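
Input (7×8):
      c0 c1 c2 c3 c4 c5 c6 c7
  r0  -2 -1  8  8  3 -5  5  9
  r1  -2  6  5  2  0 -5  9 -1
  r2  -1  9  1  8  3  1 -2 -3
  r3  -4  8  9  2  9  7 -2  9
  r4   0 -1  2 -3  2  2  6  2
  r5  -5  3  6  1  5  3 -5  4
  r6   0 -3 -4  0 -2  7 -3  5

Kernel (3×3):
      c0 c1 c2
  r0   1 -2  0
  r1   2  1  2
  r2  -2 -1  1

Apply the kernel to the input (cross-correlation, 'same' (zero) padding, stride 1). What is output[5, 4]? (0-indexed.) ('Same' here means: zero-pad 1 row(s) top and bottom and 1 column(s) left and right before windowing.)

15

The receptive field on the zero-padded input at this output position is [-3 2 2 / 1 5 3 / 0 -2 7]. Elementwise product with the kernel and sum: -3·1 + 2·-2 + 1·2 + 5·1 + 3·2 + 0·-2 + -2·-1 + 7·1.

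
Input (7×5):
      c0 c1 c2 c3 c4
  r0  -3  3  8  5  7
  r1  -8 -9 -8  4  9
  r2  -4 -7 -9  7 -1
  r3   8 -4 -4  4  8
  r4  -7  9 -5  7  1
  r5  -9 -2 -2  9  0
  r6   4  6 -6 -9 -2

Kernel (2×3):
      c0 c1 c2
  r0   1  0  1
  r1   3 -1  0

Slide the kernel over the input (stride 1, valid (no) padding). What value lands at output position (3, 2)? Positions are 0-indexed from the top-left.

The receptive field on the input at this output position is [-4 4 8 / -5 7 1]. Elementwise product with the kernel and sum: -4·1 + 8·1 + -5·3 + 7·-1.

-18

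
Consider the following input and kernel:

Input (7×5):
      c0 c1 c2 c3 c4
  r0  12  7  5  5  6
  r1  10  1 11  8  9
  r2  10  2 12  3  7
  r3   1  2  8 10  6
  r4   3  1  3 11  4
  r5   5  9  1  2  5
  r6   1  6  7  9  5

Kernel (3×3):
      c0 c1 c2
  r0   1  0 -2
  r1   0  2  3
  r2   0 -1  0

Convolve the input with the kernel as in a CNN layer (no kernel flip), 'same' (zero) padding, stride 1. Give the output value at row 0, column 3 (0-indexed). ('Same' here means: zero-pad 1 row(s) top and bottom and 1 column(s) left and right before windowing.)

20

The receptive field on the zero-padded input at this output position is [0 0 0 / 5 5 6 / 11 8 9]. Elementwise product with the kernel and sum: 0·1 + 0·-2 + 5·2 + 6·3 + 8·-1.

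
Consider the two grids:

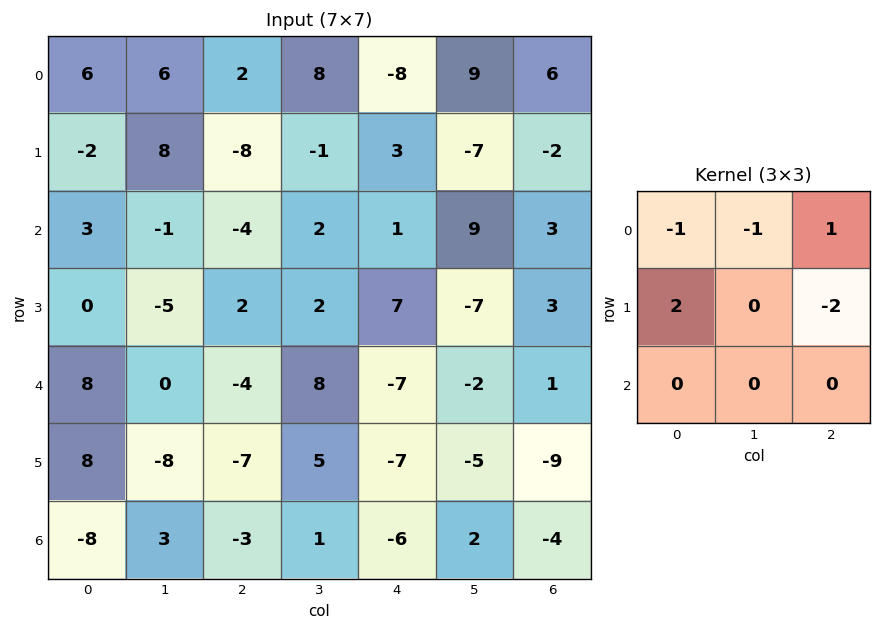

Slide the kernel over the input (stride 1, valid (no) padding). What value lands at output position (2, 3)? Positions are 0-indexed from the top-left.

The receptive field on the input at this output position is [2 1 9 / 2 7 -7 / 8 -7 -2]. Elementwise product with the kernel and sum: 2·-1 + 1·-1 + 9·1 + 2·2 + -7·-2.

24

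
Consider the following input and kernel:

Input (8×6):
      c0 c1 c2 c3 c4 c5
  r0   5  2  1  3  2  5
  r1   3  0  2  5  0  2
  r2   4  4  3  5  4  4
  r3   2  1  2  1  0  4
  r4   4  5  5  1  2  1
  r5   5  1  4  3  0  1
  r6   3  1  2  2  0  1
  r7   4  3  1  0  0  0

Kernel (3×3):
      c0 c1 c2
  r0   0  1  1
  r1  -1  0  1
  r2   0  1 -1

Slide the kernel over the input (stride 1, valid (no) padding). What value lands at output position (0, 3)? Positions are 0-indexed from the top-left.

4

The receptive field on the input at this output position is [3 2 5 / 5 0 2 / 5 4 4]. Elementwise product with the kernel and sum: 2·1 + 5·1 + 5·-1 + 2·1 + 4·1 + 4·-1.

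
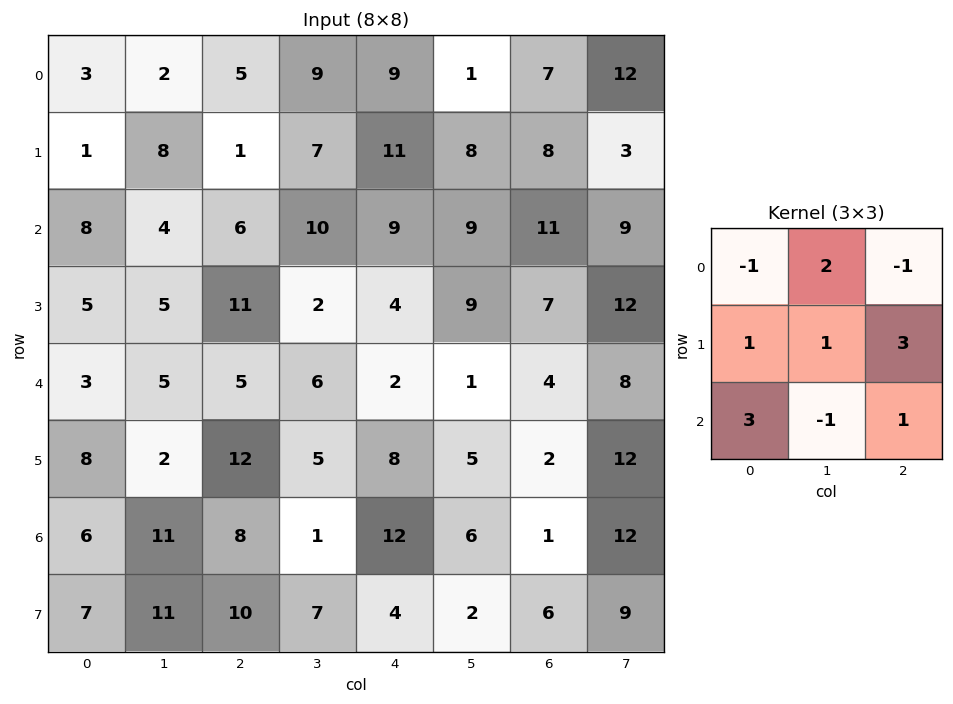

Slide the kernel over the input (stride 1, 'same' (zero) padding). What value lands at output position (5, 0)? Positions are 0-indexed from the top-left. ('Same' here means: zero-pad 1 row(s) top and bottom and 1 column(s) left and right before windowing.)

20

The receptive field on the zero-padded input at this output position is [0 3 5 / 0 8 2 / 0 6 11]. Elementwise product with the kernel and sum: 0·-1 + 3·2 + 5·-1 + 0·1 + 8·1 + 2·3 + 0·3 + 6·-1 + 11·1.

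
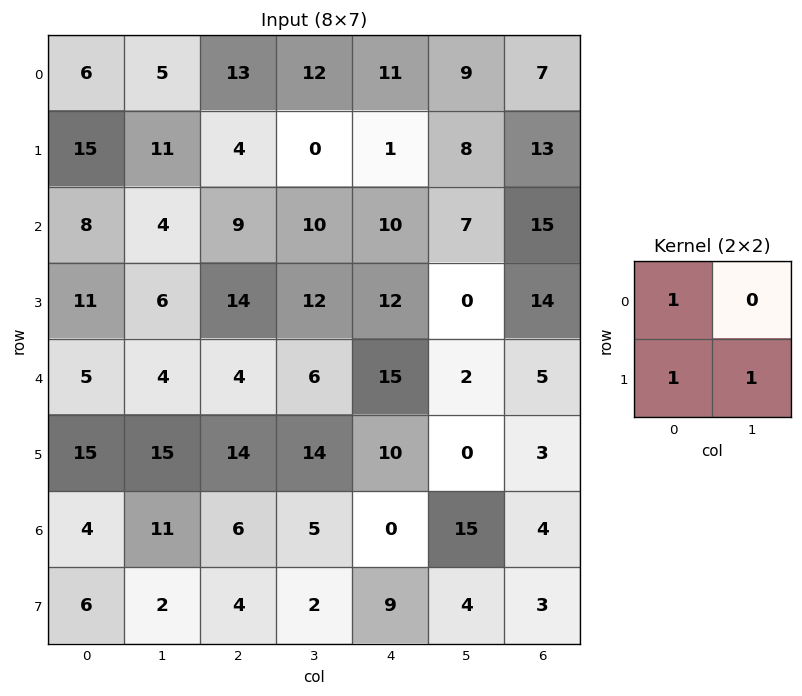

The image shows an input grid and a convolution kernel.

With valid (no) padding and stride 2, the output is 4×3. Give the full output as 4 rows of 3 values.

32 17 20
25 35 22
35 32 25
12 12 13

Output[0,0]: The receptive field on the input at this output position is [6 5 / 15 11]. Elementwise product with the kernel and sum: 6·1 + 15·1 + 11·1.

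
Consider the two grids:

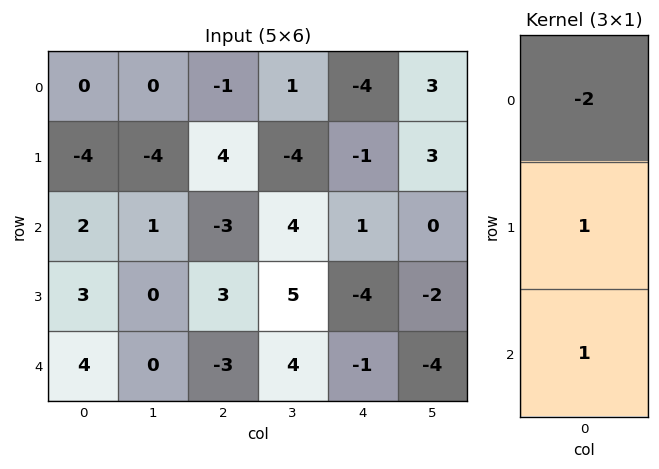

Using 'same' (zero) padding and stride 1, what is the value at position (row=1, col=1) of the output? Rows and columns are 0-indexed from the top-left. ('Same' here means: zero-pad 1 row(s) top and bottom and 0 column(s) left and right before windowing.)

-3

The receptive field on the zero-padded input at this output position is [0 / -4 / 1]. Elementwise product with the kernel and sum: 0·-2 + -4·1 + 1·1.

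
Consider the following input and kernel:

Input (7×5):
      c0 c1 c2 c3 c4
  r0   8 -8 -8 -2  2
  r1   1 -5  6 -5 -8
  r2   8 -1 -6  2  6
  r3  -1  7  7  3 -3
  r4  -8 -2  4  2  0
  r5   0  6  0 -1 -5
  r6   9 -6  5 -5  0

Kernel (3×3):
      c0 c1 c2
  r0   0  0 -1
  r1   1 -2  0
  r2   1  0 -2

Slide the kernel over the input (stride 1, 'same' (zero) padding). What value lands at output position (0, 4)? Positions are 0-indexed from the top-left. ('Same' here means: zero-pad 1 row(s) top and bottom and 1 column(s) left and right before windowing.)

-11

The receptive field on the zero-padded input at this output position is [0 0 0 / -2 2 0 / -5 -8 0]. Elementwise product with the kernel and sum: 0·-1 + -2·1 + 2·-2 + -5·1 + 0·-2.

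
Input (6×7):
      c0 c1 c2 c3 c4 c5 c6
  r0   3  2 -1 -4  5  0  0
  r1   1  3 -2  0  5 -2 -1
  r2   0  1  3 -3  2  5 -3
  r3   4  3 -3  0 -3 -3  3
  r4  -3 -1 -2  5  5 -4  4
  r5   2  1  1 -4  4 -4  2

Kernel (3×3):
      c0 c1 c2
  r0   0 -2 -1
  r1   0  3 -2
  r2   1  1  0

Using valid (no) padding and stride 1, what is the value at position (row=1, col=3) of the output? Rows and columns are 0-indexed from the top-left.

The receptive field on the input at this output position is [0 5 -2 / -3 2 5 / 0 -3 -3]. Elementwise product with the kernel and sum: 5·-2 + -2·-1 + 2·3 + 5·-2 + 0·1 + -3·1.

-15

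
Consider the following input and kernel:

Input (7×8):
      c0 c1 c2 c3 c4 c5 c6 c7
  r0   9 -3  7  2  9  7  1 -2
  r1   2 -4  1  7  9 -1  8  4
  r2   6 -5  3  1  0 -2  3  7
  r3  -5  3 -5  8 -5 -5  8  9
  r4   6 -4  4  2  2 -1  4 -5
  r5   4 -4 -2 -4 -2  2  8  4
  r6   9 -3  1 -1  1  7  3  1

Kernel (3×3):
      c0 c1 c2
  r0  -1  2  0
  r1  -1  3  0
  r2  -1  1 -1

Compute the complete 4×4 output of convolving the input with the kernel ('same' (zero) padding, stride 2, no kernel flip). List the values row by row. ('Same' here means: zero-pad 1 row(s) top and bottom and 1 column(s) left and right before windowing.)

Output[0,0]: The receptive field on the zero-padded input at this output position is [0 0 0 / 0 9 -3 / 0 2 -4]. Elementwise product with the kernel and sum: 0·-1 + 0·2 + 0·-1 + 9·3 + 0·-1 + 2·1 + -4·-1.
Output[0,1]: The receptive field on the zero-padded input at this output position is [0 0 0 / -3 7 2 / -4 1 7]. Elementwise product with the kernel and sum: 0·-1 + 0·2 + -3·-1 + 7·3 + -4·-1 + 1·1 + 7·-1.

33 22 28 1
14 4 2 32
16 9 -14 36
35 6 4 16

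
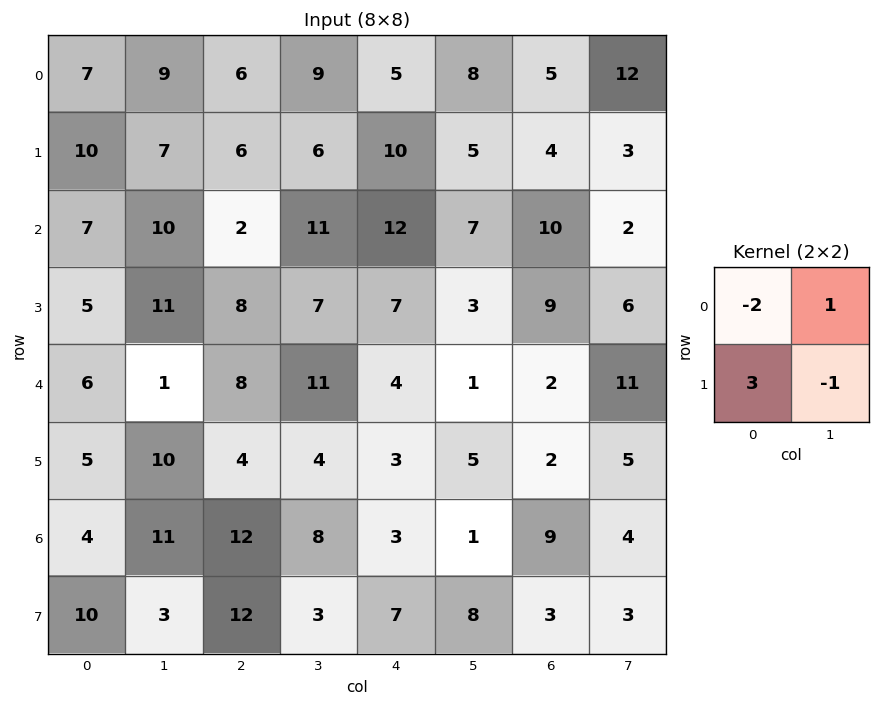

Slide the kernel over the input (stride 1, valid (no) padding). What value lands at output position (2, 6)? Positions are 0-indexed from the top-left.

3

The receptive field on the input at this output position is [10 2 / 9 6]. Elementwise product with the kernel and sum: 10·-2 + 2·1 + 9·3 + 6·-1.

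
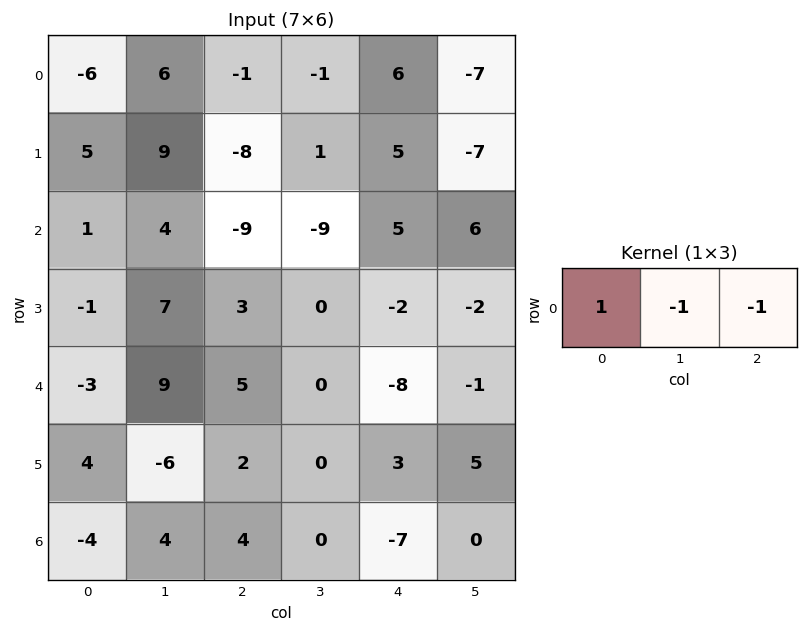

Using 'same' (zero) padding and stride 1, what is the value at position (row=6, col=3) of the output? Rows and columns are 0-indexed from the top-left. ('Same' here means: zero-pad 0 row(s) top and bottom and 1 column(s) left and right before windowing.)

11

The receptive field on the zero-padded input at this output position is [4 0 -7]. Elementwise product with the kernel and sum: 4·1 + 0·-1 + -7·-1.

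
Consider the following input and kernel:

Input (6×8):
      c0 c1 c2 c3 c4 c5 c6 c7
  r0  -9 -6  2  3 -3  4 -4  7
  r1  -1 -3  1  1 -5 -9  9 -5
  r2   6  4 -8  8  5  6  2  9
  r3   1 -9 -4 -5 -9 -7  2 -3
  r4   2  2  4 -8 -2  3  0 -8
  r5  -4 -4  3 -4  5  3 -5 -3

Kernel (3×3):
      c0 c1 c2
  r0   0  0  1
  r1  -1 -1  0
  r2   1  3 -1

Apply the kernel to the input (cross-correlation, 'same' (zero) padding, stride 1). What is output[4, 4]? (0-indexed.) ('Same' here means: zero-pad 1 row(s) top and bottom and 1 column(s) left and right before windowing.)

11

The receptive field on the zero-padded input at this output position is [-5 -9 -7 / -8 -2 3 / -4 5 3]. Elementwise product with the kernel and sum: -7·1 + -8·-1 + -2·-1 + -4·1 + 5·3 + 3·-1.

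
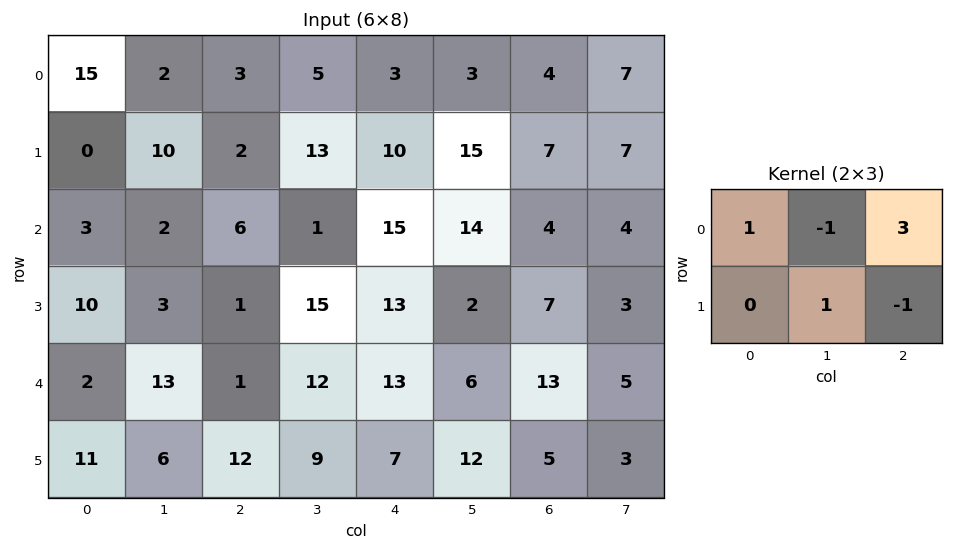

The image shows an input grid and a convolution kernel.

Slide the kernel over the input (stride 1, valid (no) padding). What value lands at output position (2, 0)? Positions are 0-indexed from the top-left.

21

The receptive field on the input at this output position is [3 2 6 / 10 3 1]. Elementwise product with the kernel and sum: 3·1 + 2·-1 + 6·3 + 3·1 + 1·-1.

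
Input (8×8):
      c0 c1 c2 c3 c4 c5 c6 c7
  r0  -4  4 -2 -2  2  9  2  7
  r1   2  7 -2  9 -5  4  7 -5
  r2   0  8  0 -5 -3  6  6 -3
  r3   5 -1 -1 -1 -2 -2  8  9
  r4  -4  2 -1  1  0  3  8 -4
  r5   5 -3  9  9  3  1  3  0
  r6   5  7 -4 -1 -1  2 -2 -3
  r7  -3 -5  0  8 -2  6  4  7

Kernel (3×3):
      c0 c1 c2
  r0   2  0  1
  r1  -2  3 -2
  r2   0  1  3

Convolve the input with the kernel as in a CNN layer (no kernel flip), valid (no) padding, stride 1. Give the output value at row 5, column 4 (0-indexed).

The receptive field on the input at this output position is [3 1 3 / -1 2 -2 / -2 6 4]. Elementwise product with the kernel and sum: 3·2 + 3·1 + -1·-2 + 2·3 + -2·-2 + 6·1 + 4·3.

39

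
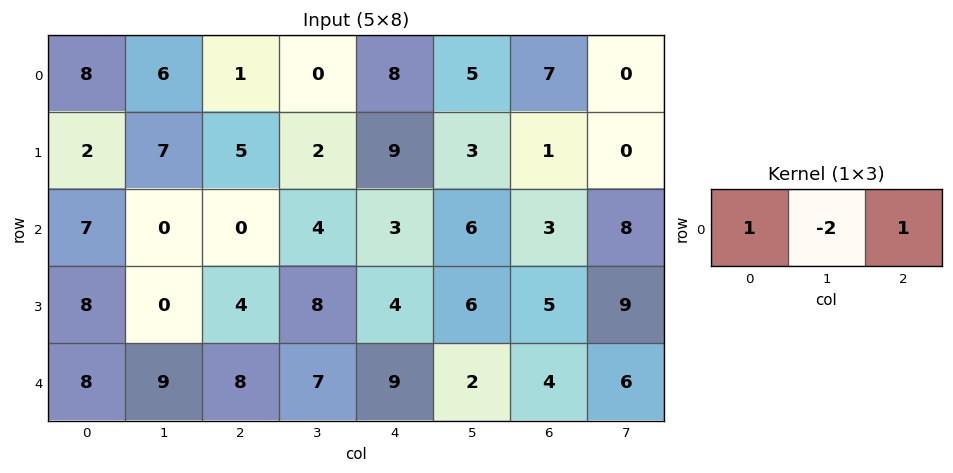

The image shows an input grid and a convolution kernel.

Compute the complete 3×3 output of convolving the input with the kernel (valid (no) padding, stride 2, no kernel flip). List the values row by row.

-3 9 5
7 -5 -6
-2 3 9

Output[0,0]: The receptive field on the input at this output position is [8 6 1]. Elementwise product with the kernel and sum: 8·1 + 6·-2 + 1·1.
Output[0,1]: The receptive field on the input at this output position is [1 0 8]. Elementwise product with the kernel and sum: 1·1 + 0·-2 + 8·1.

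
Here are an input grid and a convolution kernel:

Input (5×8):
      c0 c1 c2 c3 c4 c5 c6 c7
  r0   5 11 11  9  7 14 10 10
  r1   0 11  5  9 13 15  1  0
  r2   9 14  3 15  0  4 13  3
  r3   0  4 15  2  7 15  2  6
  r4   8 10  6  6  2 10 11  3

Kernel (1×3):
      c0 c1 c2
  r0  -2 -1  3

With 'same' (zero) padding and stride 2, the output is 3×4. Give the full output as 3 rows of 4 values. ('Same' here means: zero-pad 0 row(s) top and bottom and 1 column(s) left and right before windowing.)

28 -6 17 -8
33 14 -18 -12
22 -8 16 -22

Output[0,0]: The receptive field on the zero-padded input at this output position is [0 5 11]. Elementwise product with the kernel and sum: 0·-2 + 5·-1 + 11·3.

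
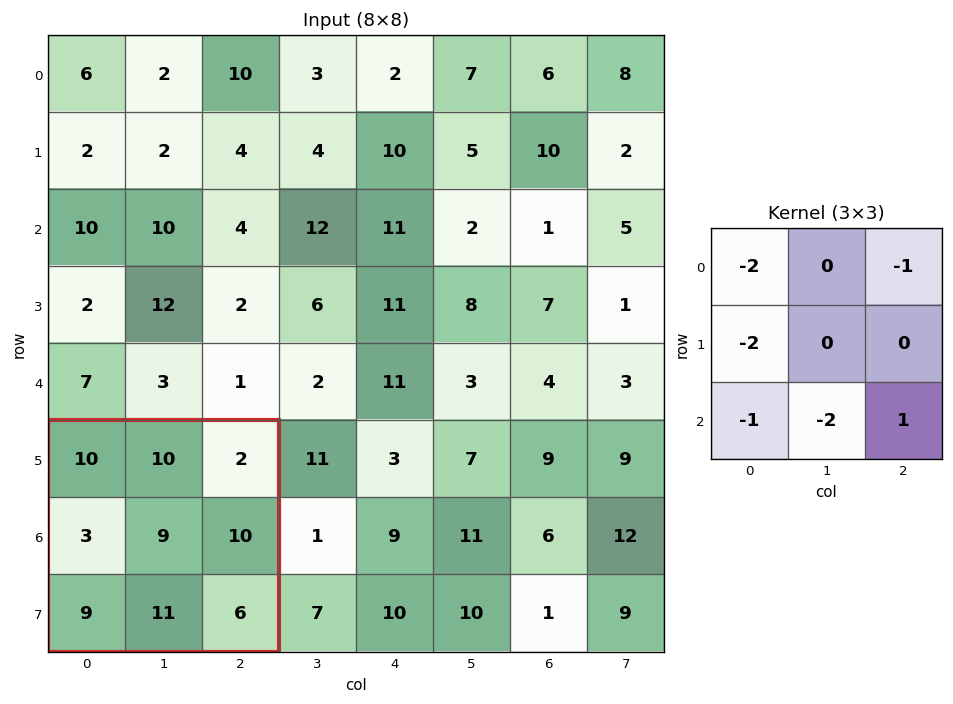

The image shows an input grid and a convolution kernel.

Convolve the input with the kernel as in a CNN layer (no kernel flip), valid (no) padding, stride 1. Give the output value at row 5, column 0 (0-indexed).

The receptive field on the input at this output position is [10 10 2 / 3 9 10 / 9 11 6]. Elementwise product with the kernel and sum: 10·-2 + 2·-1 + 3·-2 + 9·-1 + 11·-2 + 6·1.

-53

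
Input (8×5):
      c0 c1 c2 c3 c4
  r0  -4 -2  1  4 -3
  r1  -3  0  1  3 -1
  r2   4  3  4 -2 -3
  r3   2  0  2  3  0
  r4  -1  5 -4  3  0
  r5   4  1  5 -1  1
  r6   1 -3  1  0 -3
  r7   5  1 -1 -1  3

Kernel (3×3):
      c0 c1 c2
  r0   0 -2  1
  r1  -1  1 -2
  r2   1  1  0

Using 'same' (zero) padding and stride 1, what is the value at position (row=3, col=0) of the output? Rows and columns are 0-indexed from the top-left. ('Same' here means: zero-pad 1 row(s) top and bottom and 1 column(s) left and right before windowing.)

-4

The receptive field on the zero-padded input at this output position is [0 4 3 / 0 2 0 / 0 -1 5]. Elementwise product with the kernel and sum: 4·-2 + 3·1 + 0·-1 + 2·1 + 0·-2 + 0·1 + -1·1.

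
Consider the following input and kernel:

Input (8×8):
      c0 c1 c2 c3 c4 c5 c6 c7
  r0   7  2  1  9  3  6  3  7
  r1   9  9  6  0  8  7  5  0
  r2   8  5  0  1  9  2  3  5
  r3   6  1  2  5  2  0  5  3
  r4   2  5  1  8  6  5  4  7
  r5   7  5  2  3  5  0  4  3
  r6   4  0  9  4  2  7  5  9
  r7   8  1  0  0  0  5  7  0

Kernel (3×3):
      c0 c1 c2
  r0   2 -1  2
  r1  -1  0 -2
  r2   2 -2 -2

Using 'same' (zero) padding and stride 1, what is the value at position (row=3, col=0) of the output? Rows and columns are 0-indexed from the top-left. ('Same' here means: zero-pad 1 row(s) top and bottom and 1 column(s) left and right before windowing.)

The receptive field on the zero-padded input at this output position is [0 8 5 / 0 6 1 / 0 2 5]. Elementwise product with the kernel and sum: 0·2 + 8·-1 + 5·2 + 0·-1 + 1·-2 + 0·2 + 2·-2 + 5·-2.

-14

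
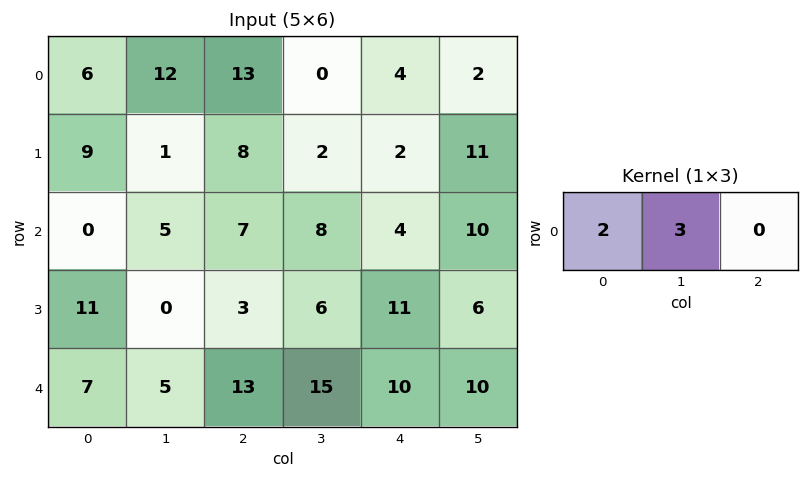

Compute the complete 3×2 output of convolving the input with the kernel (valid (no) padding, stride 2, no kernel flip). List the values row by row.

Output[0,0]: The receptive field on the input at this output position is [6 12 13]. Elementwise product with the kernel and sum: 6·2 + 12·3.
Output[0,1]: The receptive field on the input at this output position is [13 0 4]. Elementwise product with the kernel and sum: 13·2 + 0·3.

48 26
15 38
29 71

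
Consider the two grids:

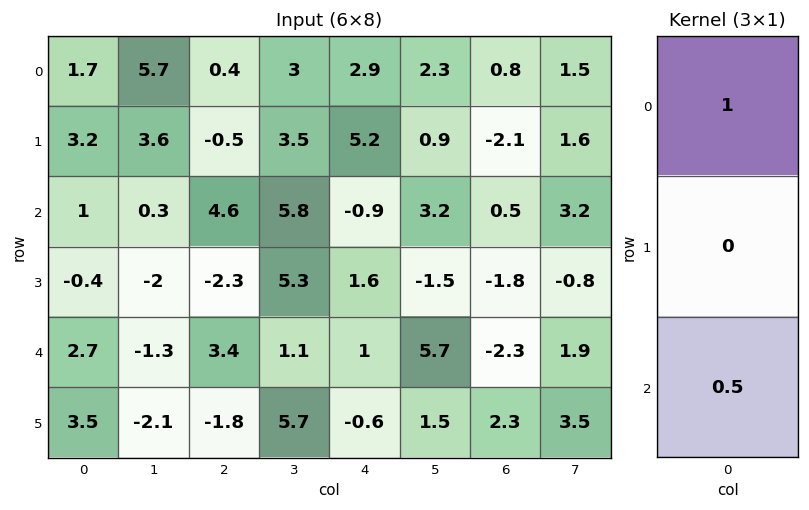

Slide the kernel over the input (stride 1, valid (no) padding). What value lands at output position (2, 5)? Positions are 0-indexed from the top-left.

6.05

The receptive field on the input at this output position is [3.2 / -1.5 / 5.7]. Elementwise product with the kernel and sum: 3.2·1 + 5.7·0.5.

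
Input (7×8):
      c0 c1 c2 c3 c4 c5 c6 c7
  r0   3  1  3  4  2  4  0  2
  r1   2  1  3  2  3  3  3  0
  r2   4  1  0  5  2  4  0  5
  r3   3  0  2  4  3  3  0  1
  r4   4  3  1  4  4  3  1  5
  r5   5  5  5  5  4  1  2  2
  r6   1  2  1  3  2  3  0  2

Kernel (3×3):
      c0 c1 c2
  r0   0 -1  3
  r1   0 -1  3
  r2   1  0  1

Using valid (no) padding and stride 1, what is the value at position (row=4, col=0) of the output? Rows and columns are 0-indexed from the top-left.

12

The receptive field on the input at this output position is [4 3 1 / 5 5 5 / 1 2 1]. Elementwise product with the kernel and sum: 3·-1 + 1·3 + 5·-1 + 5·3 + 1·1 + 1·1.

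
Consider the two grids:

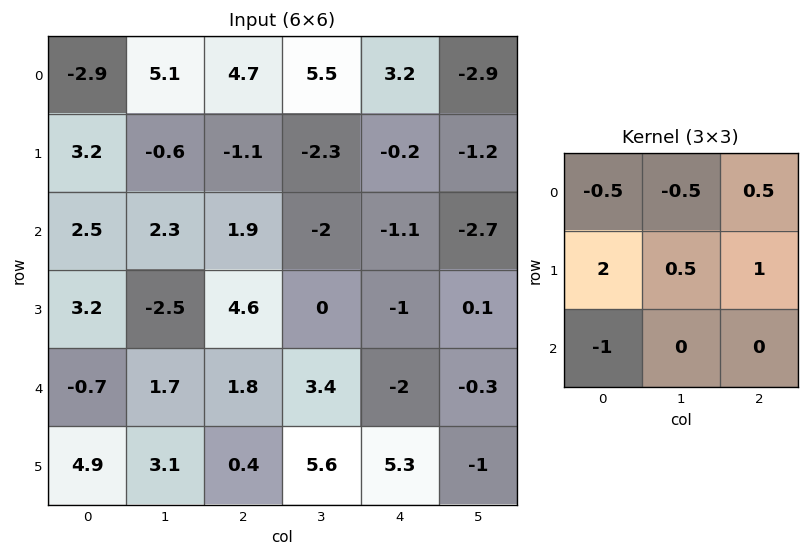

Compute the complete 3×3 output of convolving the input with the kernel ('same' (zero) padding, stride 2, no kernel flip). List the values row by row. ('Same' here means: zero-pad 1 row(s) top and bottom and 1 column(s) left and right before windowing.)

3.65 18.65 12
1.65 5.75 -6.6
-1.5 3.55 0.45

Output[0,0]: The receptive field on the zero-padded input at this output position is [0 0 0 / 0 -2.9 5.1 / 0 3.2 -0.6]. Elementwise product with the kernel and sum: 0·-0.5 + 0·-0.5 + 0·0.5 + 0·2 + -2.9·0.5 + 5.1·1 + 0·-1.
Output[0,1]: The receptive field on the zero-padded input at this output position is [0 0 0 / 5.1 4.7 5.5 / -0.6 -1.1 -2.3]. Elementwise product with the kernel and sum: 0·-0.5 + 0·-0.5 + 0·0.5 + 5.1·2 + 4.7·0.5 + 5.5·1 + -0.6·-1.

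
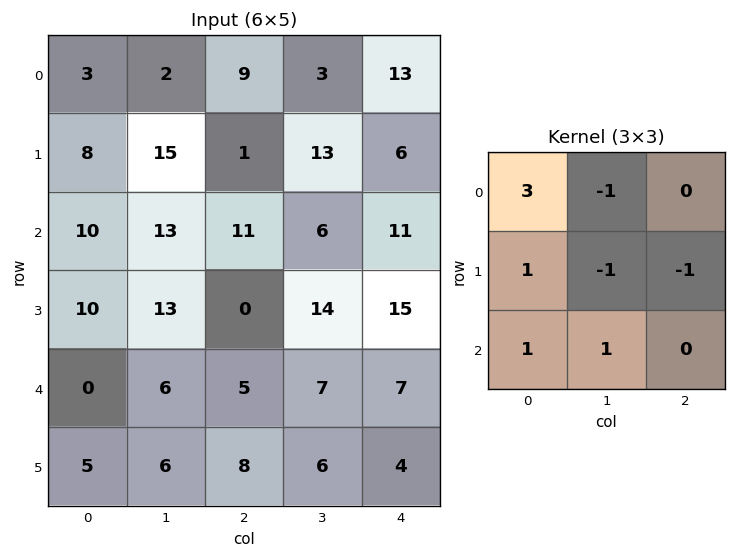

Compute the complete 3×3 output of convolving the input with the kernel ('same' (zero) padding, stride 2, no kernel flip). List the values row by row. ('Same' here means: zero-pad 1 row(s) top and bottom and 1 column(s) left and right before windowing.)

3 6 9
-21 53 57
-11 47 37

Output[0,0]: The receptive field on the zero-padded input at this output position is [0 0 0 / 0 3 2 / 0 8 15]. Elementwise product with the kernel and sum: 0·3 + 0·-1 + 0·1 + 3·-1 + 2·-1 + 0·1 + 8·1.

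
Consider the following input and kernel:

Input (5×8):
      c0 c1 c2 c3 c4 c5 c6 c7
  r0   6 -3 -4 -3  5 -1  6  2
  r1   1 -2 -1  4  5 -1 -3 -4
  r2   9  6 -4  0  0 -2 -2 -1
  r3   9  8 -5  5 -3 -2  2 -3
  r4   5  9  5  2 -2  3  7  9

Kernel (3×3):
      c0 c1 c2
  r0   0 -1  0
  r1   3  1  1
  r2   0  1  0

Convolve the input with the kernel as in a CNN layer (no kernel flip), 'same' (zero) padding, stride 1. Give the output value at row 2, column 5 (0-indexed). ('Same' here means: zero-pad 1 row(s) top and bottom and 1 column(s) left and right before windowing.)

-5

The receptive field on the zero-padded input at this output position is [5 -1 -3 / 0 -2 -2 / -3 -2 2]. Elementwise product with the kernel and sum: -1·-1 + 0·3 + -2·1 + -2·1 + -2·1.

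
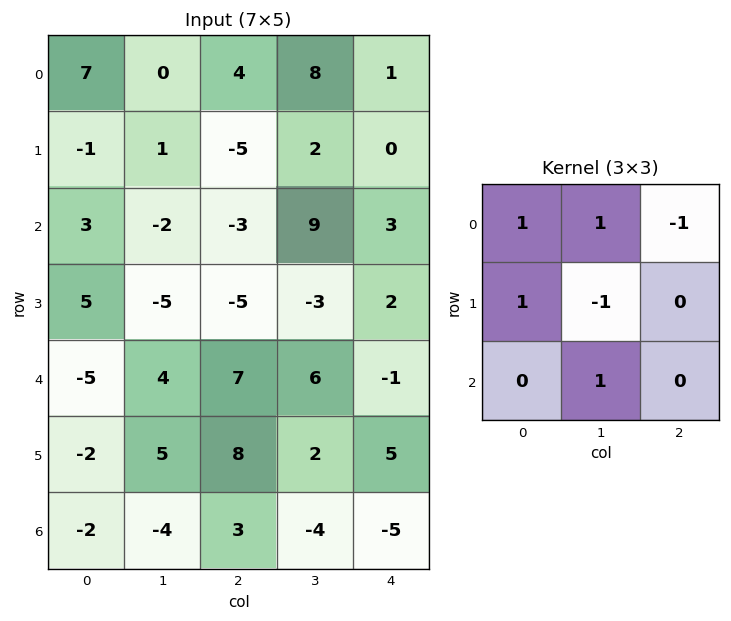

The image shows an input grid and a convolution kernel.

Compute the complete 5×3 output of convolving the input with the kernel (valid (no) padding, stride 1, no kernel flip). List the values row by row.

Output[0,0]: The receptive field on the input at this output position is [7 0 4 / -1 1 -5 / 3 -2 -3]. Elementwise product with the kernel and sum: 7·1 + 0·1 + 4·-1 + -1·1 + 1·-1 + -2·1.

-1 -1 13
5 -10 -18
18 -7 7
1 -2 -7
-19 5 16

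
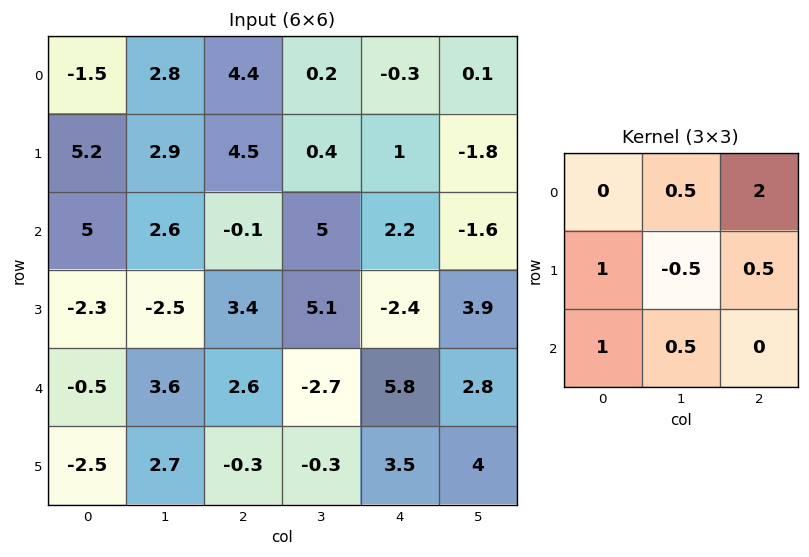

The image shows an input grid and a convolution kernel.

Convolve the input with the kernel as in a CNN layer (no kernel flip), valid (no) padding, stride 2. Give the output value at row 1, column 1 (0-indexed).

The receptive field on the input at this output position is [-0.1 5 2.2 / 3.4 5.1 -2.4 / 2.6 -2.7 5.8]. Elementwise product with the kernel and sum: 5·0.5 + 2.2·2 + 3.4·1 + 5.1·-0.5 + -2.4·0.5 + 2.6·1 + -2.7·0.5.

7.8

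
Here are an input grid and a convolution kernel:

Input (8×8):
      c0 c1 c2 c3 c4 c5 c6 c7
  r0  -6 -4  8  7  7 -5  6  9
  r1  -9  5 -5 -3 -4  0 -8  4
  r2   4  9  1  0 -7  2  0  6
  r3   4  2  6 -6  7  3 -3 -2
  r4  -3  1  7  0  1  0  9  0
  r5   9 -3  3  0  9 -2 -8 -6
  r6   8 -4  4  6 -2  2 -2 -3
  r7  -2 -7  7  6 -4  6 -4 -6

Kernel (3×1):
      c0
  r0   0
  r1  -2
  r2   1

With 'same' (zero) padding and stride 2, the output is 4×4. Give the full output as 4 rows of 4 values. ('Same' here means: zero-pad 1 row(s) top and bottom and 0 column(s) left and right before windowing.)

Output[0,0]: The receptive field on the zero-padded input at this output position is [0 / -6 / -9]. Elementwise product with the kernel and sum: -6·-2 + -9·1.
Output[0,1]: The receptive field on the zero-padded input at this output position is [0 / 8 / -5]. Elementwise product with the kernel and sum: 8·-2 + -5·1.

3 -21 -18 -20
-4 4 21 -3
15 -11 7 -26
-18 -1 0 0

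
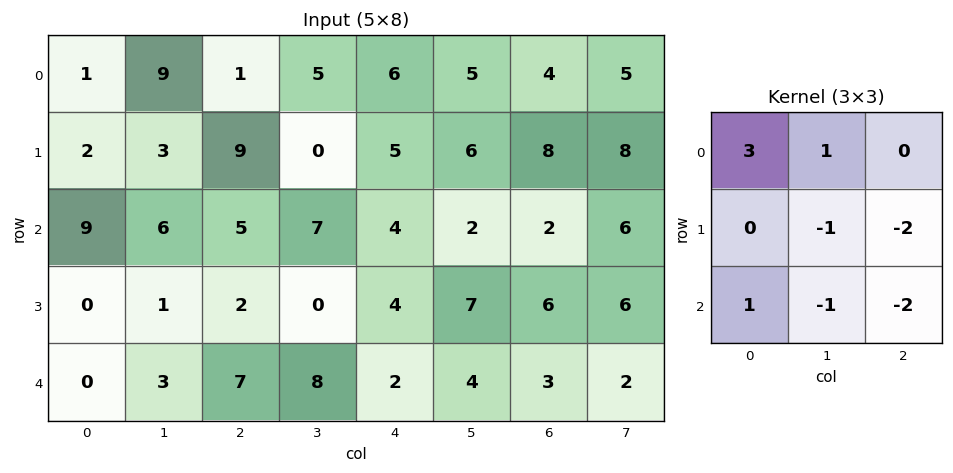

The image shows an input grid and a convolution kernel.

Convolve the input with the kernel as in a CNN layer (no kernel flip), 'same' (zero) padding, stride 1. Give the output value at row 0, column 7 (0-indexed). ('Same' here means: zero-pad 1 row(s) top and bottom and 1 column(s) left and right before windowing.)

The receptive field on the zero-padded input at this output position is [0 0 0 / 4 5 0 / 8 8 0]. Elementwise product with the kernel and sum: 0·3 + 0·1 + 5·-1 + 0·-2 + 8·1 + 8·-1 + 0·-2.

-5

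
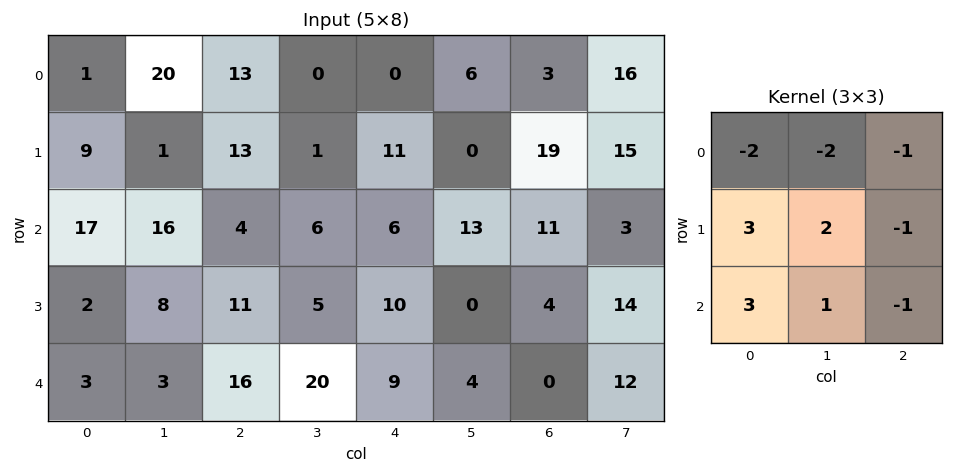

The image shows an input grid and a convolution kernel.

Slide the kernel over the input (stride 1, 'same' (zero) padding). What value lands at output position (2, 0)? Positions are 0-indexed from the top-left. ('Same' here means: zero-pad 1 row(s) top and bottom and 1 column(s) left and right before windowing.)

The receptive field on the zero-padded input at this output position is [0 9 1 / 0 17 16 / 0 2 8]. Elementwise product with the kernel and sum: 0·-2 + 9·-2 + 1·-1 + 0·3 + 17·2 + 16·-1 + 0·3 + 2·1 + 8·-1.

-7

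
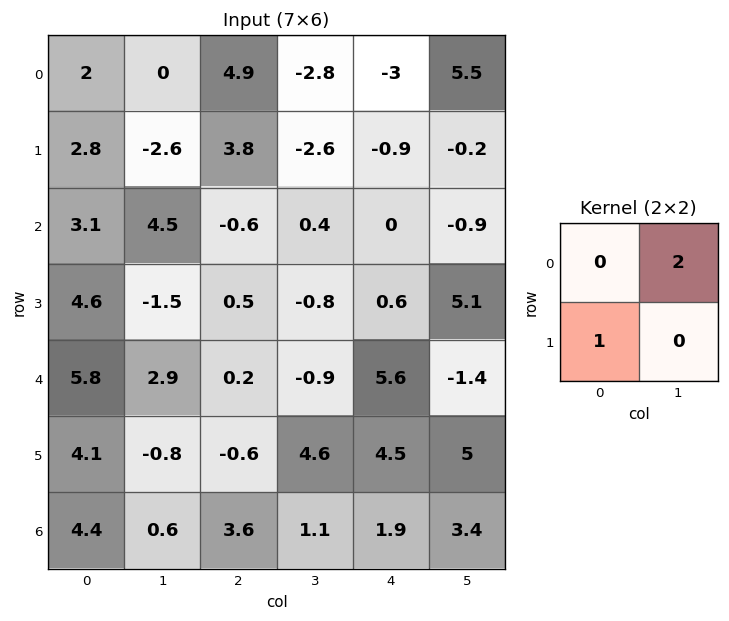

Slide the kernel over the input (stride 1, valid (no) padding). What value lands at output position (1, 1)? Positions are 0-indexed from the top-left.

12.1

The receptive field on the input at this output position is [-2.6 3.8 / 4.5 -0.6]. Elementwise product with the kernel and sum: 3.8·2 + 4.5·1.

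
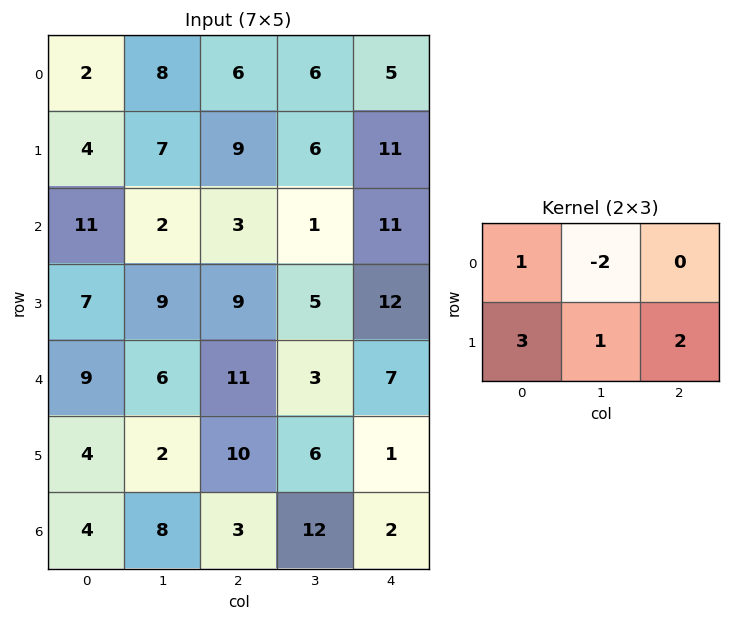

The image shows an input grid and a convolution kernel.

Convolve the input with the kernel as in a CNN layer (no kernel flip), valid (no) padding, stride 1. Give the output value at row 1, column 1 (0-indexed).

0

The receptive field on the input at this output position is [7 9 6 / 2 3 1]. Elementwise product with the kernel and sum: 7·1 + 9·-2 + 2·3 + 3·1 + 1·2.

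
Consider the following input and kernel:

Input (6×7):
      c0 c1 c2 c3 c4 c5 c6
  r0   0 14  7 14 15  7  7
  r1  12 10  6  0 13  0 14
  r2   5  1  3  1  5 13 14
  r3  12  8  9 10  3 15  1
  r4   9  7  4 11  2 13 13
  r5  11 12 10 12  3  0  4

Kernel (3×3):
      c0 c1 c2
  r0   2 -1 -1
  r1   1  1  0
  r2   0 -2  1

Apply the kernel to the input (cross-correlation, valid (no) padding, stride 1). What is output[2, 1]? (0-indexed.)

18

The receptive field on the input at this output position is [1 3 1 / 8 9 10 / 7 4 11]. Elementwise product with the kernel and sum: 1·2 + 3·-1 + 1·-1 + 8·1 + 9·1 + 4·-2 + 11·1.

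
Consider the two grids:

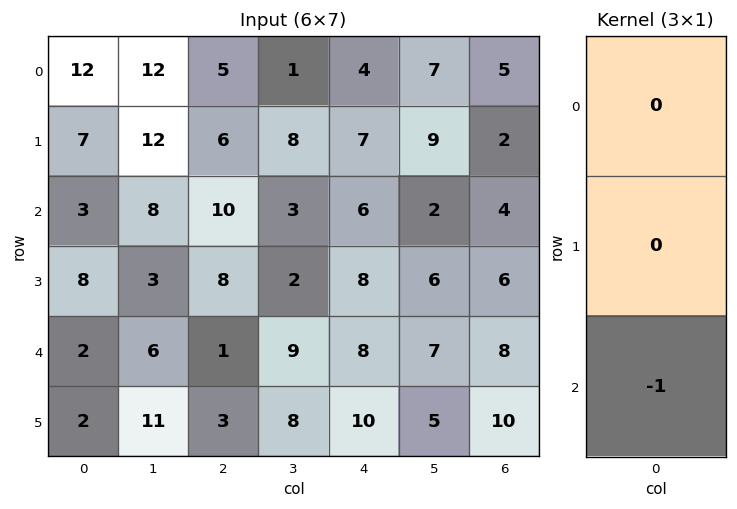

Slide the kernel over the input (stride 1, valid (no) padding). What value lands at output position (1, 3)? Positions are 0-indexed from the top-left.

The receptive field on the input at this output position is [8 / 3 / 2]. Elementwise product with the kernel and sum: 2·-1.

-2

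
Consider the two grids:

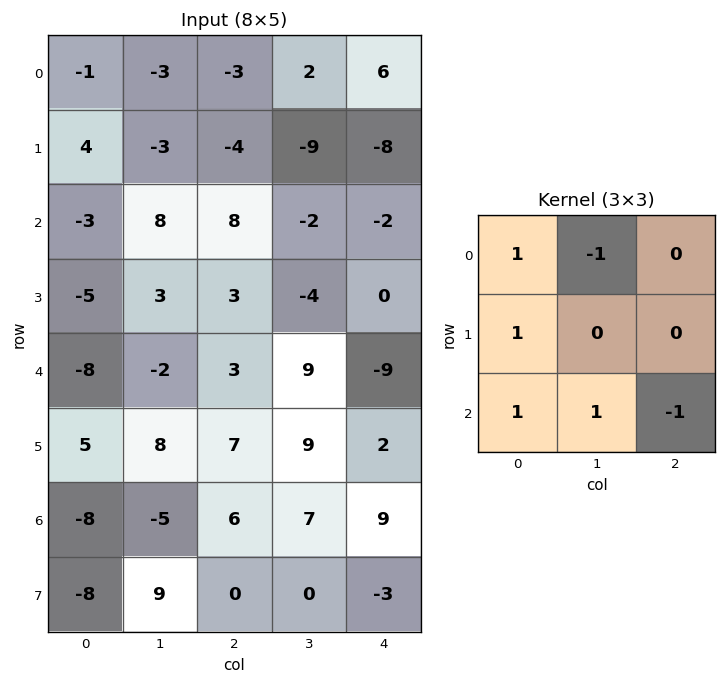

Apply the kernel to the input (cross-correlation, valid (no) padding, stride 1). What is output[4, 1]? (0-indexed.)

-3

The receptive field on the input at this output position is [-2 3 9 / 8 7 9 / -5 6 7]. Elementwise product with the kernel and sum: -2·1 + 3·-1 + 8·1 + -5·1 + 6·1 + 7·-1.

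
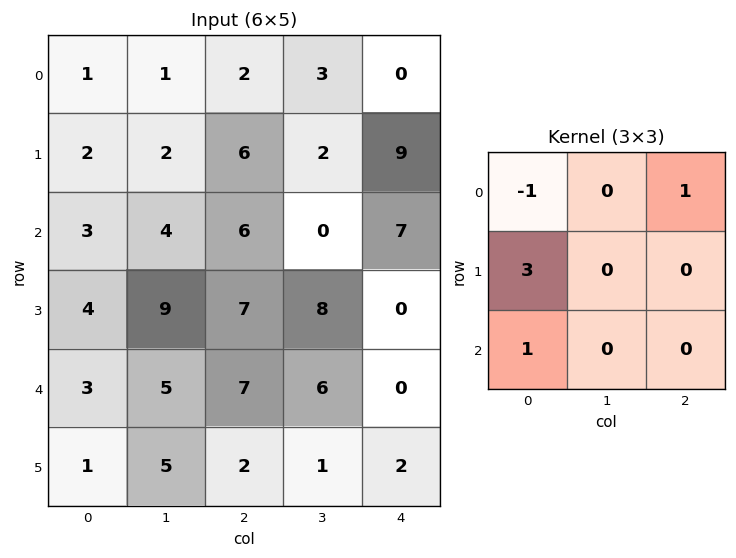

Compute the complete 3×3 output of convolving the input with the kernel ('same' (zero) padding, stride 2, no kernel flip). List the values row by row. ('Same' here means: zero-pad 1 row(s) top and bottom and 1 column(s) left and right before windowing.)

0 5 11
2 21 6
9 19 11

Output[0,0]: The receptive field on the zero-padded input at this output position is [0 0 0 / 0 1 1 / 0 2 2]. Elementwise product with the kernel and sum: 0·-1 + 0·1 + 0·3 + 0·1.
Output[0,1]: The receptive field on the zero-padded input at this output position is [0 0 0 / 1 2 3 / 2 6 2]. Elementwise product with the kernel and sum: 0·-1 + 0·1 + 1·3 + 2·1.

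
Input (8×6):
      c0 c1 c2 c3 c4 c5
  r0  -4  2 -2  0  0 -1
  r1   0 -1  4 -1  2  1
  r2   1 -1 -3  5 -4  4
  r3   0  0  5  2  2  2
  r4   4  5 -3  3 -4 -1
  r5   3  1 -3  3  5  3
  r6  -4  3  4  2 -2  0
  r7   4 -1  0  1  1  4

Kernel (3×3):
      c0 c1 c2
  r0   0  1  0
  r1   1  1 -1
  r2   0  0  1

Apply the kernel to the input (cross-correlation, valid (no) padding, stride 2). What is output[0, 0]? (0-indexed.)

The receptive field on the input at this output position is [-4 2 -2 / 0 -1 4 / 1 -1 -3]. Elementwise product with the kernel and sum: 2·1 + 0·1 + -1·1 + 4·-1 + -3·1.

-6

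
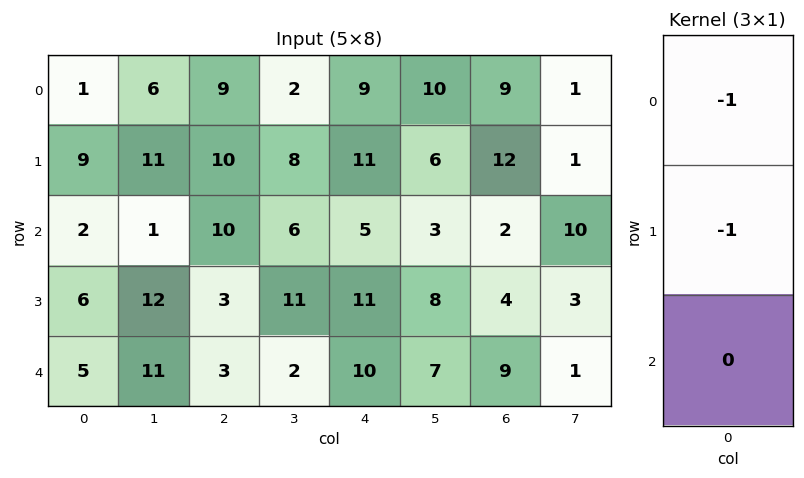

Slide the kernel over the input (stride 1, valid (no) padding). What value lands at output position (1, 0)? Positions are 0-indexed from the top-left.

-11

The receptive field on the input at this output position is [9 / 2 / 6]. Elementwise product with the kernel and sum: 9·-1 + 2·-1.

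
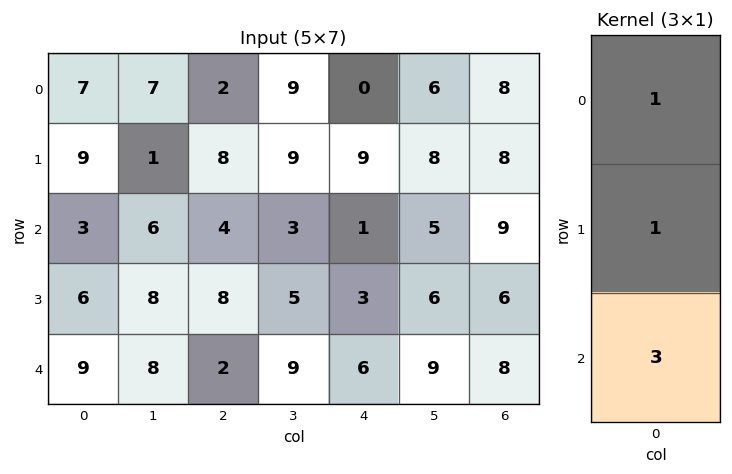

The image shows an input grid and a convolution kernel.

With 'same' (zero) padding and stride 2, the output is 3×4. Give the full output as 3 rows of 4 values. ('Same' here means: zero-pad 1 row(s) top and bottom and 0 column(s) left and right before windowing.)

Output[0,0]: The receptive field on the zero-padded input at this output position is [0 / 7 / 9]. Elementwise product with the kernel and sum: 0·1 + 7·1 + 9·3.
Output[0,1]: The receptive field on the zero-padded input at this output position is [0 / 2 / 8]. Elementwise product with the kernel and sum: 0·1 + 2·1 + 8·3.

34 26 27 32
30 36 19 35
15 10 9 14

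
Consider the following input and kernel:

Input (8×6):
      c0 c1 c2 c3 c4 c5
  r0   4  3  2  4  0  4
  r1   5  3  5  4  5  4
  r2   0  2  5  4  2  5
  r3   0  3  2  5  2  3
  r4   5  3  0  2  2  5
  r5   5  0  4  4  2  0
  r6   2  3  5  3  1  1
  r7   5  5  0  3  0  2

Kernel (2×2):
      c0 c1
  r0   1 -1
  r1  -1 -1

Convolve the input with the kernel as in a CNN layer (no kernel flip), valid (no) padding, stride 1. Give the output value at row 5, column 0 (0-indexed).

The receptive field on the input at this output position is [5 0 / 2 3]. Elementwise product with the kernel and sum: 5·1 + 0·-1 + 2·-1 + 3·-1.

0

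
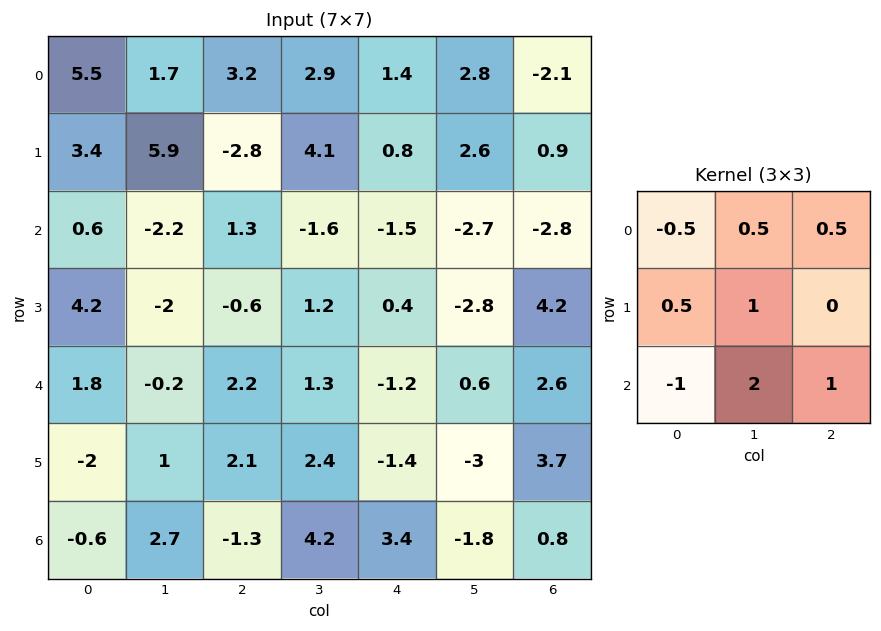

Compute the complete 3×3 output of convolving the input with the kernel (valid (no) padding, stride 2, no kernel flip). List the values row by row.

Output[0,0]: The receptive field on the input at this output position is [5.5 1.7 3.2 / 3.4 5.9 -2.8 / 0.6 -2.2 1.3]. Elementwise product with the kernel and sum: 5.5·-0.5 + 1.7·0.5 + 3.2·0.5 + 3.4·0.5 + 5.9·1 + 0.6·-1 + -2.2·2 + 1.3·1.

3.6 -2.75 -4.05
-0.65 -2.1 0.4
4.8 15.5 -7.7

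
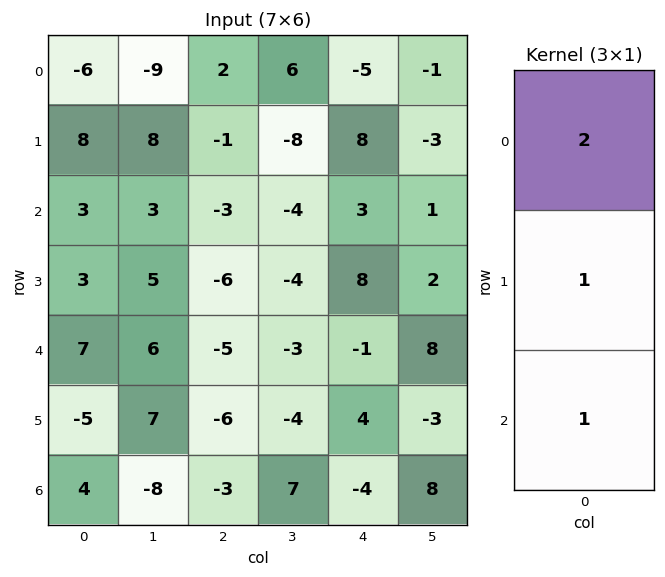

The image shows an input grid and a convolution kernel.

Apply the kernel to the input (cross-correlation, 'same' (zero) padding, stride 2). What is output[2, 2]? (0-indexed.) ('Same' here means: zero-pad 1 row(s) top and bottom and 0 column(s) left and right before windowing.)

19

The receptive field on the zero-padded input at this output position is [8 / -1 / 4]. Elementwise product with the kernel and sum: 8·2 + -1·1 + 4·1.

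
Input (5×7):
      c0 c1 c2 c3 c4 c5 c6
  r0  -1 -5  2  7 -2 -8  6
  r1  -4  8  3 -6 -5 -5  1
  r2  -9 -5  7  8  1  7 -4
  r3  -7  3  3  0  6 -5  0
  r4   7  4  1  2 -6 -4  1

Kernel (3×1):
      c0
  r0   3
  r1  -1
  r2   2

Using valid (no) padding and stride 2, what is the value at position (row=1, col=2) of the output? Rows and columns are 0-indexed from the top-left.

-15

The receptive field on the input at this output position is [1 / 6 / -6]. Elementwise product with the kernel and sum: 1·3 + 6·-1 + -6·2.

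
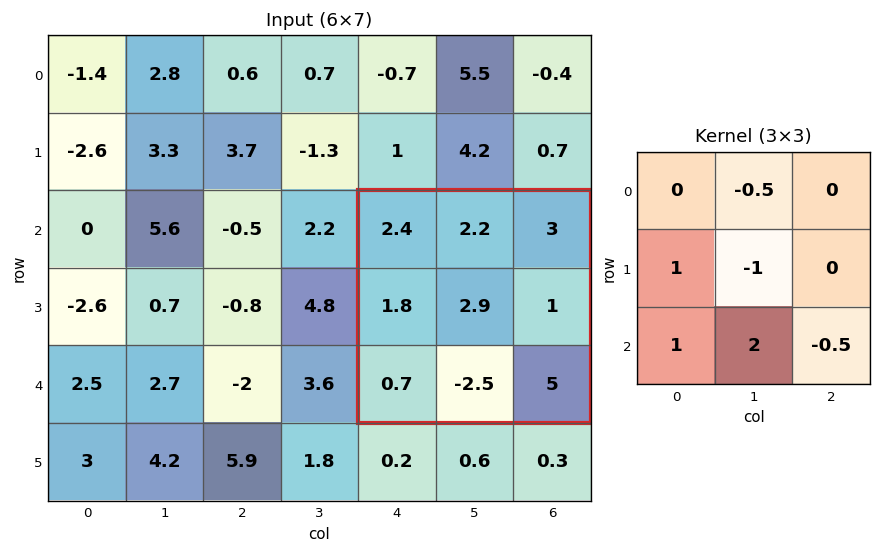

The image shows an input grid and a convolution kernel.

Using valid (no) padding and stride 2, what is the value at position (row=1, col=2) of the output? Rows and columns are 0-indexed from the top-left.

-9

The receptive field on the input at this output position is [2.4 2.2 3 / 1.8 2.9 1 / 0.7 -2.5 5]. Elementwise product with the kernel and sum: 2.2·-0.5 + 1.8·1 + 2.9·-1 + 0.7·1 + -2.5·2 + 5·-0.5.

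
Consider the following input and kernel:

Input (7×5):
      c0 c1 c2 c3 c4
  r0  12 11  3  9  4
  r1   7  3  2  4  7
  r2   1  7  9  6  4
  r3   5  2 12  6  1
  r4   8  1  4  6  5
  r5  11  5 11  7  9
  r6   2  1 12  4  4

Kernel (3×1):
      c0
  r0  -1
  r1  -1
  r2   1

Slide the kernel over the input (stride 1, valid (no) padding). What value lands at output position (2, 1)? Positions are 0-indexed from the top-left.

-8

The receptive field on the input at this output position is [7 / 2 / 1]. Elementwise product with the kernel and sum: 7·-1 + 2·-1 + 1·1.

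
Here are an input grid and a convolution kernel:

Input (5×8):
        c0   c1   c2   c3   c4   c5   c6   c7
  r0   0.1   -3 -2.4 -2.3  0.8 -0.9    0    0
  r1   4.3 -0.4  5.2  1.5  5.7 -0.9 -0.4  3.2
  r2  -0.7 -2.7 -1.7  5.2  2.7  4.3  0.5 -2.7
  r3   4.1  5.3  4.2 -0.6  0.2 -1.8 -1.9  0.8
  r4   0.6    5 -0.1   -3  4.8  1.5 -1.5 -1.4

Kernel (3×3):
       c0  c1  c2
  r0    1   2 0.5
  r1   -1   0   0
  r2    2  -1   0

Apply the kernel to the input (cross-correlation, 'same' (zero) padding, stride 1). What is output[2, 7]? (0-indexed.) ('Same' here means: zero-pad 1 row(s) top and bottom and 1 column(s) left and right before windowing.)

The receptive field on the zero-padded input at this output position is [-0.4 3.2 0 / 0.5 -2.7 0 / -1.9 0.8 0]. Elementwise product with the kernel and sum: -0.4·1 + 3.2·2 + 0·0.5 + 0.5·-1 + -1.9·2 + 0.8·-1.

0.9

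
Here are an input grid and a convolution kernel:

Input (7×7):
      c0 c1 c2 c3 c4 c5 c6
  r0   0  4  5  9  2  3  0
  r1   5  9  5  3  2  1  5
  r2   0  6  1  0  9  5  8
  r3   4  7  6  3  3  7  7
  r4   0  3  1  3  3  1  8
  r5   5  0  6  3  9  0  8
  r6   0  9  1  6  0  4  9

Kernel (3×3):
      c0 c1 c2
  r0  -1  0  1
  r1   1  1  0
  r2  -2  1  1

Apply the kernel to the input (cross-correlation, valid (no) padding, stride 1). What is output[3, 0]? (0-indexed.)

The receptive field on the input at this output position is [4 7 6 / 0 3 1 / 5 0 6]. Elementwise product with the kernel and sum: 4·-1 + 6·1 + 0·1 + 3·1 + 5·-2 + 0·1 + 6·1.

1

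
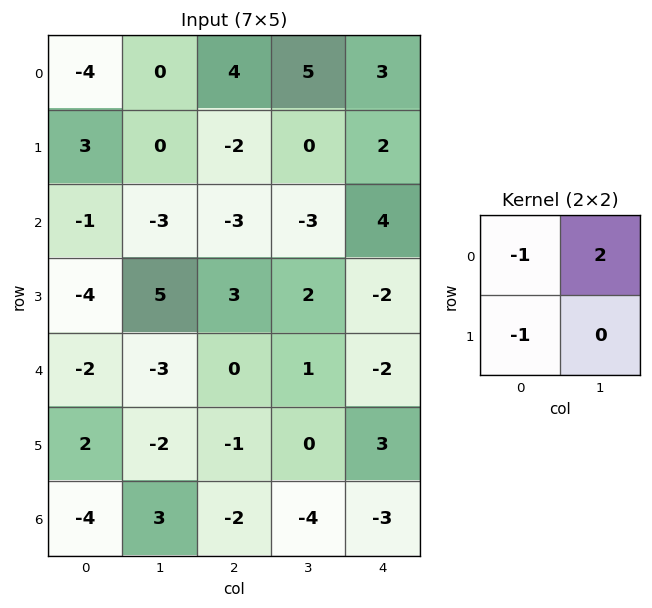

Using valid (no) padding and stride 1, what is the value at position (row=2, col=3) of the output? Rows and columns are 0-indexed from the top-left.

9

The receptive field on the input at this output position is [-3 4 / 2 -2]. Elementwise product with the kernel and sum: -3·-1 + 4·2 + 2·-1.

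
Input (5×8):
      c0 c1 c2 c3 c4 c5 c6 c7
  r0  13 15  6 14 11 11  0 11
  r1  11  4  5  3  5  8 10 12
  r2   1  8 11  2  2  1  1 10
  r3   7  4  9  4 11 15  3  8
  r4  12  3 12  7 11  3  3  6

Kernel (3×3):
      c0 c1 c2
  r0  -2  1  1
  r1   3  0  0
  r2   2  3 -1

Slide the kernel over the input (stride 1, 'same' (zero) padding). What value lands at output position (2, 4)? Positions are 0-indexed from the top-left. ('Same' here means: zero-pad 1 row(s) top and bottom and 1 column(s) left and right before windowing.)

39

The receptive field on the zero-padded input at this output position is [3 5 8 / 2 2 1 / 4 11 15]. Elementwise product with the kernel and sum: 3·-2 + 5·1 + 8·1 + 2·3 + 4·2 + 11·3 + 15·-1.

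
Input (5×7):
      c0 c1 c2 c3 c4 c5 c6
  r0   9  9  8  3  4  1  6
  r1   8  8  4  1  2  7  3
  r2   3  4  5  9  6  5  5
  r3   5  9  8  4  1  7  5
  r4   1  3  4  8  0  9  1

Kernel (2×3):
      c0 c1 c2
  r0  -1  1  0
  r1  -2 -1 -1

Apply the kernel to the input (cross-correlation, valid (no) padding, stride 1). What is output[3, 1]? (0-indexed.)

-19

The receptive field on the input at this output position is [9 8 4 / 3 4 8]. Elementwise product with the kernel and sum: 9·-1 + 8·1 + 3·-2 + 4·-1 + 8·-1.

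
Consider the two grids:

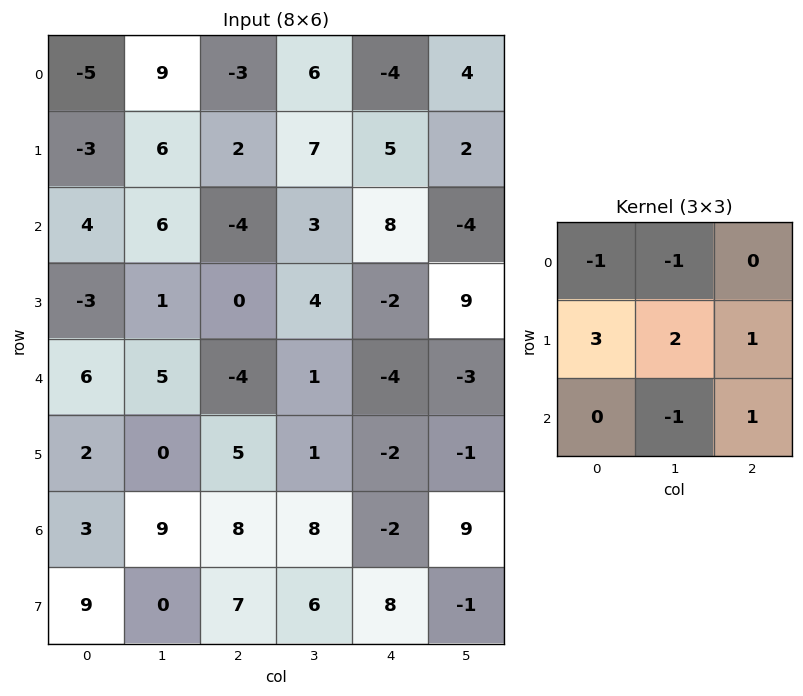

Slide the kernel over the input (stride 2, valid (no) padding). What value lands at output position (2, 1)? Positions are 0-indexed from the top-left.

8

The receptive field on the input at this output position is [-4 1 -4 / 5 1 -2 / 8 8 -2]. Elementwise product with the kernel and sum: -4·-1 + 1·-1 + 5·3 + 1·2 + -2·1 + 8·-1 + -2·1.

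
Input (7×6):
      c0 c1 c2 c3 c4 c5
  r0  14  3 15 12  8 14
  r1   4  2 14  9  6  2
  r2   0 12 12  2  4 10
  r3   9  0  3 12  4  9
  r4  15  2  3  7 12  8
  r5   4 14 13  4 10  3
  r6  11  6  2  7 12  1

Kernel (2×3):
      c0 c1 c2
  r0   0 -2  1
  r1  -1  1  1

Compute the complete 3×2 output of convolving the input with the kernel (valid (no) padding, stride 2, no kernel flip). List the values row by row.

Output[0,0]: The receptive field on the input at this output position is [14 3 15 / 4 2 14]. Elementwise product with the kernel and sum: 3·-2 + 15·1 + 4·-1 + 2·1 + 14·1.

21 -15
-18 13
22 -1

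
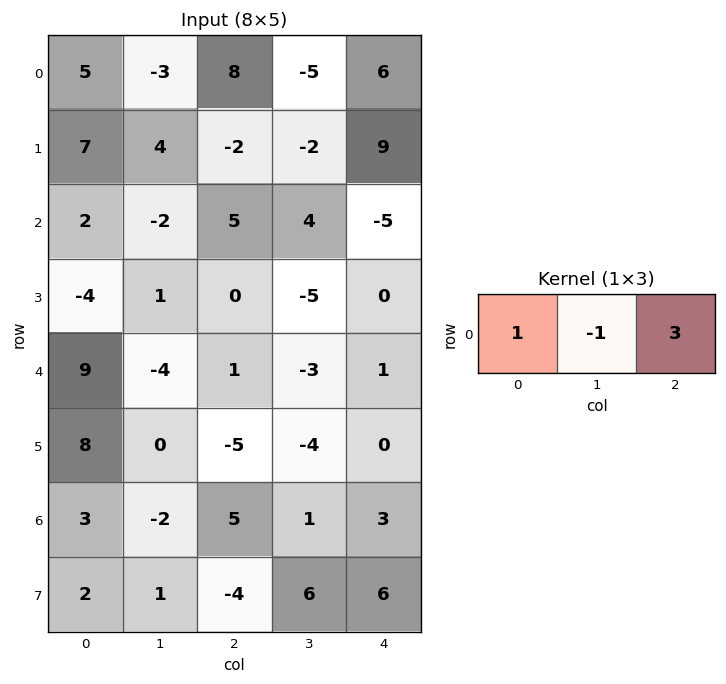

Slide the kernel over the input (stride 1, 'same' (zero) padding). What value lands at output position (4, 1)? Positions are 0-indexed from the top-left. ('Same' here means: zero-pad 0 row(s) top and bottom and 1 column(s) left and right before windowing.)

The receptive field on the zero-padded input at this output position is [9 -4 1]. Elementwise product with the kernel and sum: 9·1 + -4·-1 + 1·3.

16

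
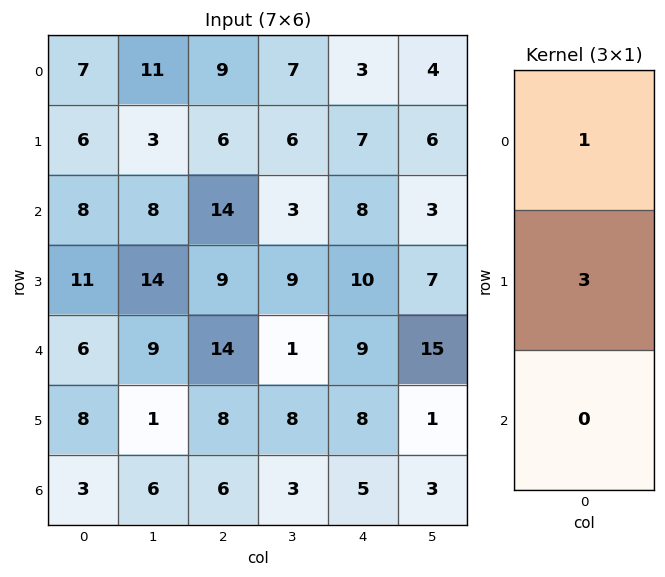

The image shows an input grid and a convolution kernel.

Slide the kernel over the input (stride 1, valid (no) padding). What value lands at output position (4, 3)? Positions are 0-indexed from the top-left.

25

The receptive field on the input at this output position is [1 / 8 / 3]. Elementwise product with the kernel and sum: 1·1 + 8·3.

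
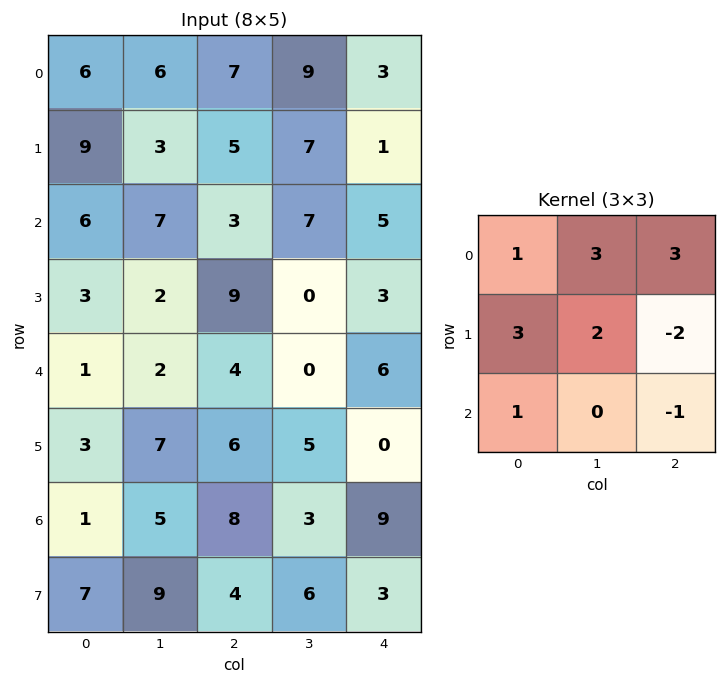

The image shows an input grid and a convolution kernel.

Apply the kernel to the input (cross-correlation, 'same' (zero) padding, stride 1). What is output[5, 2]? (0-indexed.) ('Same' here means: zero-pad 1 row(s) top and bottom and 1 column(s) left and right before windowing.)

The receptive field on the zero-padded input at this output position is [2 4 0 / 7 6 5 / 5 8 3]. Elementwise product with the kernel and sum: 2·1 + 4·3 + 0·3 + 7·3 + 6·2 + 5·-2 + 5·1 + 3·-1.

39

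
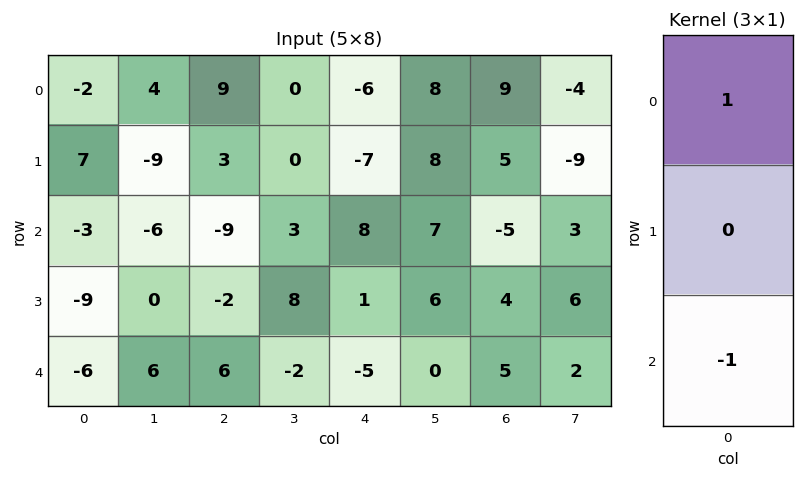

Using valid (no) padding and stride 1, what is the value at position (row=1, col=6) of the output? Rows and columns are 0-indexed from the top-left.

The receptive field on the input at this output position is [5 / -5 / 4]. Elementwise product with the kernel and sum: 5·1 + 4·-1.

1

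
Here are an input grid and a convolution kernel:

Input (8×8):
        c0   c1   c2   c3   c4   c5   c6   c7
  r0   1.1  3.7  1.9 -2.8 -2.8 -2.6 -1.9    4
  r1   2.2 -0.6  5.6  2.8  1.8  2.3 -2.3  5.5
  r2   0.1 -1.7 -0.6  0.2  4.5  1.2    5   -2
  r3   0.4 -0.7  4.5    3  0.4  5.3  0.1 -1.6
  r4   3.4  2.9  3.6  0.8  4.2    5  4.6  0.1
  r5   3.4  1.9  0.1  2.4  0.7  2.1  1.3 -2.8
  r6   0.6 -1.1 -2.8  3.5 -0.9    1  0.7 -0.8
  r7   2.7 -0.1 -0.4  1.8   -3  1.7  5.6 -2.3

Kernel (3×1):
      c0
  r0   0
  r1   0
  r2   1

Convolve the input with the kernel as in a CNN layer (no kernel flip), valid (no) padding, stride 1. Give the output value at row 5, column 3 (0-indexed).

The receptive field on the input at this output position is [2.4 / 3.5 / 1.8]. Elementwise product with the kernel and sum: 1.8·1.

1.8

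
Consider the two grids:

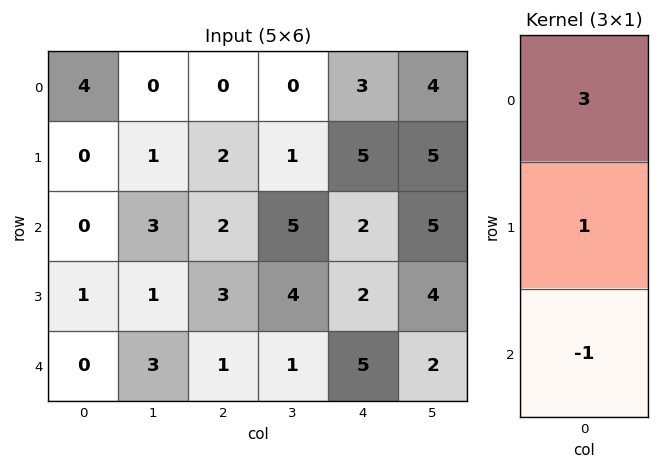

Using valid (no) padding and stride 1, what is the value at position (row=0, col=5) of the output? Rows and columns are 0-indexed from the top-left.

12

The receptive field on the input at this output position is [4 / 5 / 5]. Elementwise product with the kernel and sum: 4·3 + 5·1 + 5·-1.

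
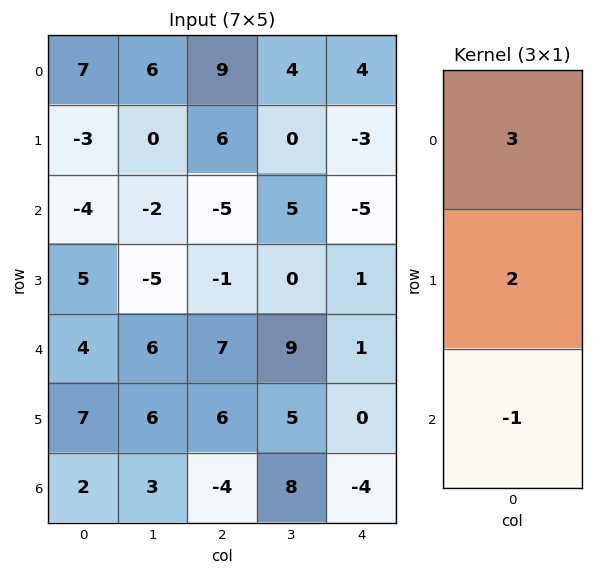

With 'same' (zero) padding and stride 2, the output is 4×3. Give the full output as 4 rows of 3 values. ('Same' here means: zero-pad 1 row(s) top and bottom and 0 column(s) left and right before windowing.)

Output[0,0]: The receptive field on the zero-padded input at this output position is [0 / 7 / -3]. Elementwise product with the kernel and sum: 0·3 + 7·2 + -3·-1.
Output[0,1]: The receptive field on the zero-padded input at this output position is [0 / 9 / 6]. Elementwise product with the kernel and sum: 0·3 + 9·2 + 6·-1.

17 12 11
-22 9 -20
16 5 5
25 10 -8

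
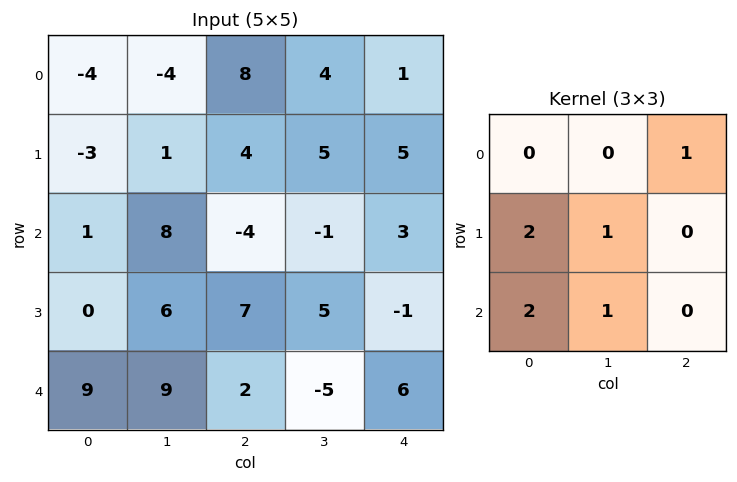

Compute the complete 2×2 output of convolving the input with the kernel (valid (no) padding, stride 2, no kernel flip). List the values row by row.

13 5
29 21

Output[0,0]: The receptive field on the input at this output position is [-4 -4 8 / -3 1 4 / 1 8 -4]. Elementwise product with the kernel and sum: 8·1 + -3·2 + 1·1 + 1·2 + 8·1.
Output[0,1]: The receptive field on the input at this output position is [8 4 1 / 4 5 5 / -4 -1 3]. Elementwise product with the kernel and sum: 1·1 + 4·2 + 5·1 + -4·2 + -1·1.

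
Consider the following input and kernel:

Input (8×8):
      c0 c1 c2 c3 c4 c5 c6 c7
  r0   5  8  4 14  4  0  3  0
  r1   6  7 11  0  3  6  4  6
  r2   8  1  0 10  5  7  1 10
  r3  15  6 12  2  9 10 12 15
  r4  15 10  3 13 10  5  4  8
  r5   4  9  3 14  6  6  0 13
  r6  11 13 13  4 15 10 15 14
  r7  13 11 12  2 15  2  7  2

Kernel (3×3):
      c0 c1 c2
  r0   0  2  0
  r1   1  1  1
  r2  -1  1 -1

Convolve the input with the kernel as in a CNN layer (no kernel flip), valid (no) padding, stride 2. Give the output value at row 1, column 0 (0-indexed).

The receptive field on the input at this output position is [8 1 0 / 15 6 12 / 15 10 3]. Elementwise product with the kernel and sum: 1·2 + 15·1 + 6·1 + 12·1 + 15·-1 + 10·1 + 3·-1.

27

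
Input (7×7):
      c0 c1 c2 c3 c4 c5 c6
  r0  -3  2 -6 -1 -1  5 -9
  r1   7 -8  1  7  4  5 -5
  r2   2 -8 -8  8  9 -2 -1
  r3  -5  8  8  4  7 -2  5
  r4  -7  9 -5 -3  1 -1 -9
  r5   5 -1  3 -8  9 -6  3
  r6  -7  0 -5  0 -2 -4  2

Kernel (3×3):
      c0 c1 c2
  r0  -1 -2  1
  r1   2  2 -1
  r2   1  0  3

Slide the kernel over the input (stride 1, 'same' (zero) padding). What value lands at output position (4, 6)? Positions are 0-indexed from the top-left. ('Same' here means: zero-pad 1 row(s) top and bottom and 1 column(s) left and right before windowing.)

-34

The receptive field on the zero-padded input at this output position is [-2 5 0 / -1 -9 0 / -6 3 0]. Elementwise product with the kernel and sum: -2·-1 + 5·-2 + 0·1 + -1·2 + -9·2 + 0·-1 + -6·1 + 0·3.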